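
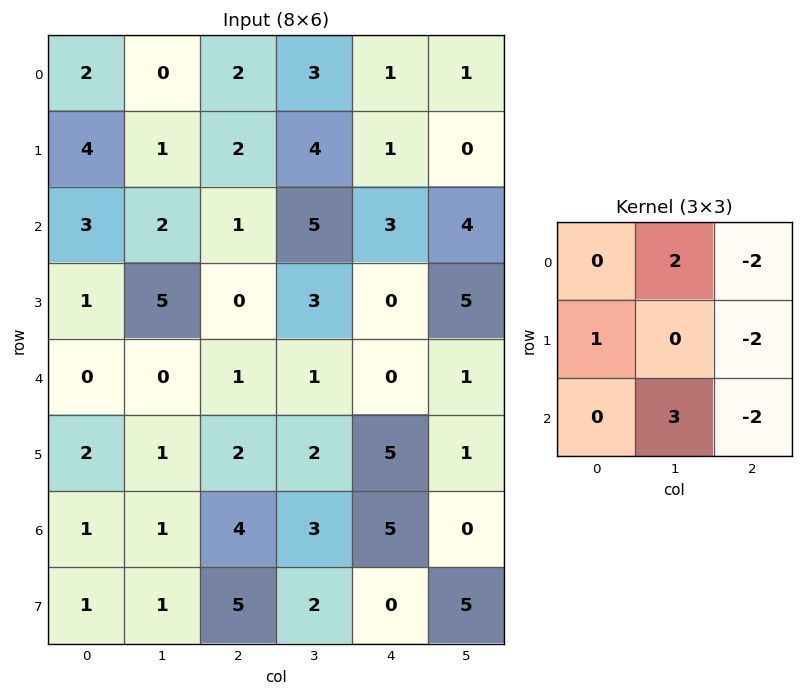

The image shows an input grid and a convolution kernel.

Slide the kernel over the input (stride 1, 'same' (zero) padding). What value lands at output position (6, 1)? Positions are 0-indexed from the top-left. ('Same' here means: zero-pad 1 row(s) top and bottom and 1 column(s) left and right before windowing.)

-16

The receptive field on the zero-padded input at this output position is [2 1 2 / 1 1 4 / 1 1 5]. Elementwise product with the kernel and sum: 1·2 + 2·-2 + 1·1 + 4·-2 + 1·3 + 5·-2.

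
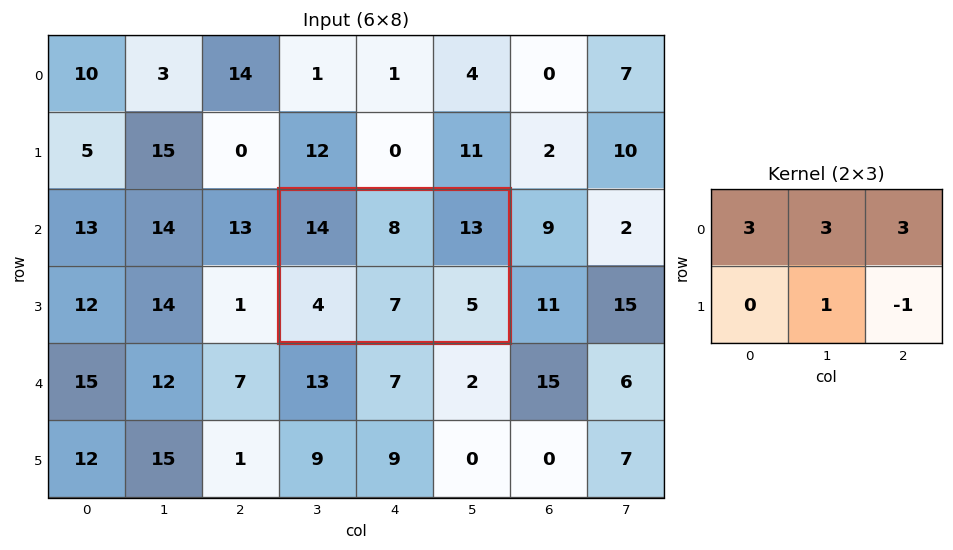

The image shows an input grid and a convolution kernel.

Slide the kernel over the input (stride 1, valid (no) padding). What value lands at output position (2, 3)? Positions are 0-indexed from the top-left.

The receptive field on the input at this output position is [14 8 13 / 4 7 5]. Elementwise product with the kernel and sum: 14·3 + 8·3 + 13·3 + 7·1 + 5·-1.

107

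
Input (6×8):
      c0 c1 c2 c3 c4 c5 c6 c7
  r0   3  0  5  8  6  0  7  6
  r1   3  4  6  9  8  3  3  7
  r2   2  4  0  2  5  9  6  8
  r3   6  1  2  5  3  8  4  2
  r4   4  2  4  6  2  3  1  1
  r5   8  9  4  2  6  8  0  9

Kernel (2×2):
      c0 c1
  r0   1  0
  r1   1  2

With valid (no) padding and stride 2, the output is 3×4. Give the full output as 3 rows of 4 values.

14 29 20 24
10 12 24 14
30 12 24 19

Output[0,0]: The receptive field on the input at this output position is [3 0 / 3 4]. Elementwise product with the kernel and sum: 3·1 + 3·1 + 4·2.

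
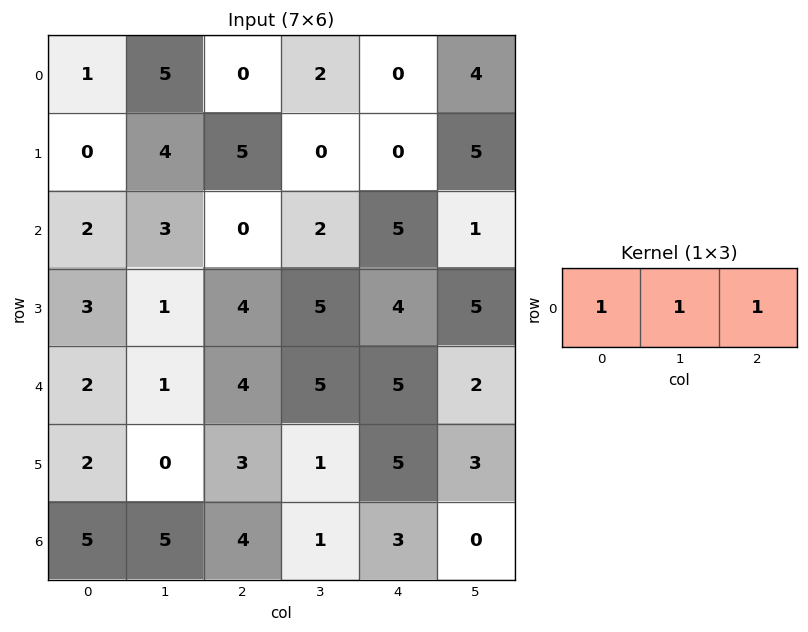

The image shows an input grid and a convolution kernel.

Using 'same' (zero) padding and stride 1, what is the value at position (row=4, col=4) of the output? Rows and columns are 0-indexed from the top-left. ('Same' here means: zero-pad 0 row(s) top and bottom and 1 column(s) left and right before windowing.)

The receptive field on the zero-padded input at this output position is [5 5 2]. Elementwise product with the kernel and sum: 5·1 + 5·1 + 2·1.

12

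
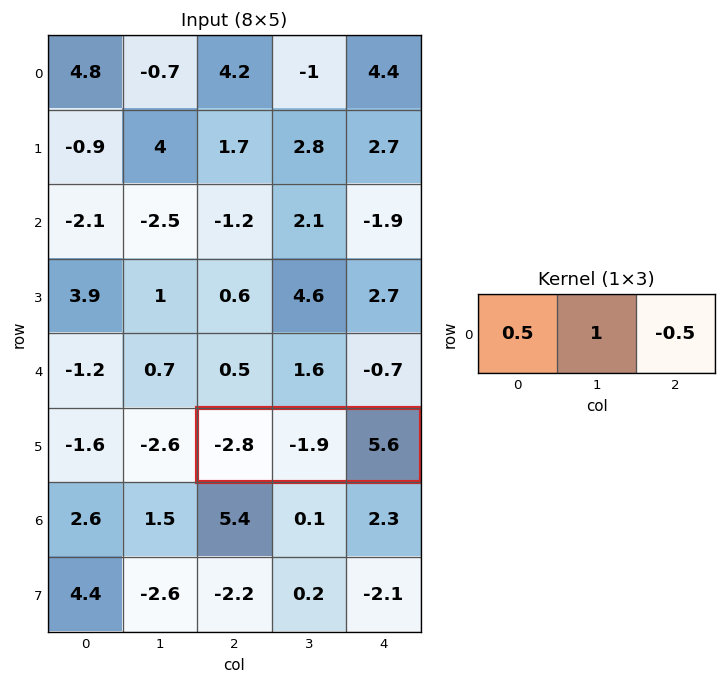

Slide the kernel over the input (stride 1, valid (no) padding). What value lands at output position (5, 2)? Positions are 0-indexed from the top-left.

The receptive field on the input at this output position is [-2.8 -1.9 5.6]. Elementwise product with the kernel and sum: -2.8·0.5 + -1.9·1 + 5.6·-0.5.

-6.1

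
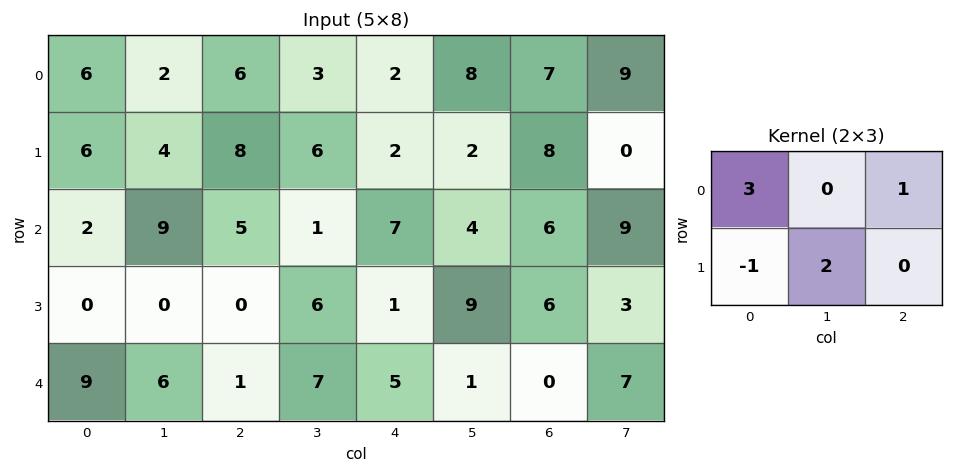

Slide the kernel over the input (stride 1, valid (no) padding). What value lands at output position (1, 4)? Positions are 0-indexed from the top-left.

15

The receptive field on the input at this output position is [2 2 8 / 7 4 6]. Elementwise product with the kernel and sum: 2·3 + 8·1 + 7·-1 + 4·2.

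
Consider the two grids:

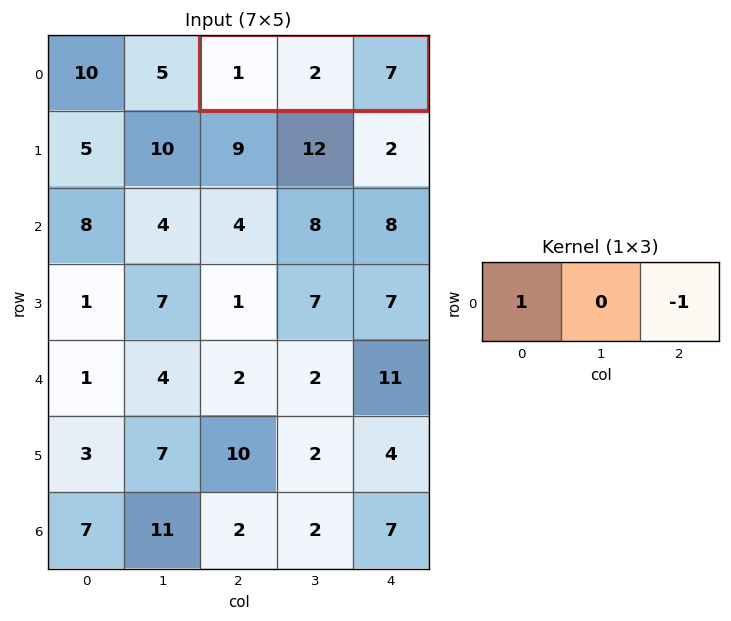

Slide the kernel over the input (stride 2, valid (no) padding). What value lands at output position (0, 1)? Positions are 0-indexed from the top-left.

The receptive field on the input at this output position is [1 2 7]. Elementwise product with the kernel and sum: 1·1 + 7·-1.

-6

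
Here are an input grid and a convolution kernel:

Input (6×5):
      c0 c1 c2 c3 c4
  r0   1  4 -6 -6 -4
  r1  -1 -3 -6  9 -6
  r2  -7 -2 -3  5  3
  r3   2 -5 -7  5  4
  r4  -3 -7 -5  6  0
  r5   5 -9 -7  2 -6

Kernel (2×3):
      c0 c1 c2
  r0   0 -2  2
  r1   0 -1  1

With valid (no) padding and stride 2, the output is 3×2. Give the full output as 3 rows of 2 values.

Output[0,0]: The receptive field on the input at this output position is [1 4 -6 / -1 -3 -6]. Elementwise product with the kernel and sum: 4·-2 + -6·2 + -3·-1 + -6·1.

-23 -11
-4 -5
6 -20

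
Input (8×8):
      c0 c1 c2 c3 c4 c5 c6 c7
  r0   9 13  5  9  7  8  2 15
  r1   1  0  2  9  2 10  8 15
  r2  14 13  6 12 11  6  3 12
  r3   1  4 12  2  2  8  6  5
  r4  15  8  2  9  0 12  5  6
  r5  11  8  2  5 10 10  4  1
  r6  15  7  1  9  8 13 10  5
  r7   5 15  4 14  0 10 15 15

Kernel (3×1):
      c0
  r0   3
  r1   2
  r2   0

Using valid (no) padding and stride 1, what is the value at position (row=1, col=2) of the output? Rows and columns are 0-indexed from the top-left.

18

The receptive field on the input at this output position is [2 / 6 / 12]. Elementwise product with the kernel and sum: 2·3 + 6·2.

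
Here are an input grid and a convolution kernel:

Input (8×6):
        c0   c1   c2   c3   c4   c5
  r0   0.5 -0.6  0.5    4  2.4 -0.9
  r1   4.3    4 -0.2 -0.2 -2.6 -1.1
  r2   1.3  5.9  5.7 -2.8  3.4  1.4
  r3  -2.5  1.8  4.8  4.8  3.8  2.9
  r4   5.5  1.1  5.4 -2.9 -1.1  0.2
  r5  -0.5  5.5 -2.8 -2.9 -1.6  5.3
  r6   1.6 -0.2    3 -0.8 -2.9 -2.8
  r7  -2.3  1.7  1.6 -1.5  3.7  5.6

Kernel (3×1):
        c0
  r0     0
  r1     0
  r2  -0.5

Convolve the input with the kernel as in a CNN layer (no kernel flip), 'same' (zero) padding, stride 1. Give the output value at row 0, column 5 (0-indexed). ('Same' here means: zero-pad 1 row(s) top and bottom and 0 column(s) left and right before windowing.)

0.55

The receptive field on the zero-padded input at this output position is [0 / -0.9 / -1.1]. Elementwise product with the kernel and sum: -1.1·-0.5.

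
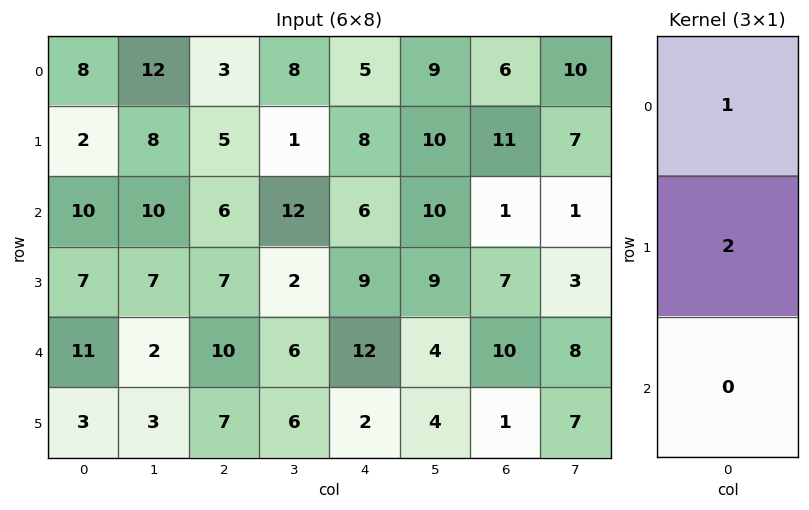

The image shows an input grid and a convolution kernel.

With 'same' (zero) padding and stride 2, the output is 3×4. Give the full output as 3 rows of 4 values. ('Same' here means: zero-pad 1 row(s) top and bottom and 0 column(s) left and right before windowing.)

Output[0,0]: The receptive field on the zero-padded input at this output position is [0 / 8 / 2]. Elementwise product with the kernel and sum: 0·1 + 8·2.

16 6 10 12
22 17 20 13
29 27 33 27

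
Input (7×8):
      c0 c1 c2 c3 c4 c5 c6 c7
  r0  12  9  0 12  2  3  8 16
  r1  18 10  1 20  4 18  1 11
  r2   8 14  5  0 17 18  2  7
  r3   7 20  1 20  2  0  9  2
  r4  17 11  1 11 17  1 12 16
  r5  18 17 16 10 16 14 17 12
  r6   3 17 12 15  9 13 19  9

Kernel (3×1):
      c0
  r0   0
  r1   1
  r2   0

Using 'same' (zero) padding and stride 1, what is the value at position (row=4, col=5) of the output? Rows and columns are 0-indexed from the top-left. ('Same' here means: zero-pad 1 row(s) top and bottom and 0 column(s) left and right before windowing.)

The receptive field on the zero-padded input at this output position is [0 / 1 / 14]. Elementwise product with the kernel and sum: 1·1.

1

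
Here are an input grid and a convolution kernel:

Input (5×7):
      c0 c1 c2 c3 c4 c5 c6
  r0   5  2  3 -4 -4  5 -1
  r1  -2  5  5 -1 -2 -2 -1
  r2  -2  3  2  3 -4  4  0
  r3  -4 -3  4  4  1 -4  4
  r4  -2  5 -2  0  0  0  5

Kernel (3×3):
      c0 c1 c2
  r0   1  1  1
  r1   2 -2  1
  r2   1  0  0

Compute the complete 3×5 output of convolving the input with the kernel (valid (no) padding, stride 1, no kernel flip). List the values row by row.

-1 3 7 0 -5
-4 11 0 17 -20
3 3 0 5 14

Output[0,0]: The receptive field on the input at this output position is [5 2 3 / -2 5 5 / -2 3 2]. Elementwise product with the kernel and sum: 5·1 + 2·1 + 3·1 + -2·2 + 5·-2 + 5·1 + -2·1.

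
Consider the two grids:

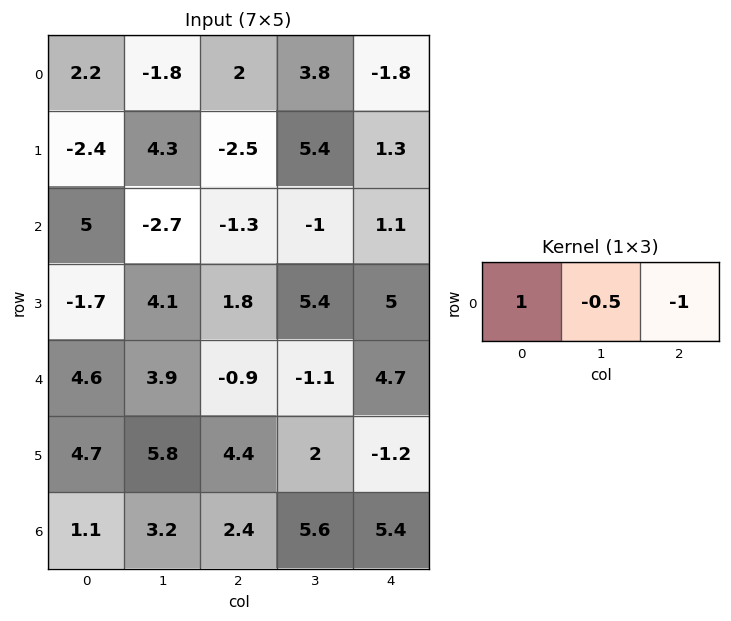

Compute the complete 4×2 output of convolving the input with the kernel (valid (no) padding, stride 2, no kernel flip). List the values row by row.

1.1 1.9
7.65 -1.9
3.55 -5.05
-2.9 -5.8

Output[0,0]: The receptive field on the input at this output position is [2.2 -1.8 2]. Elementwise product with the kernel and sum: 2.2·1 + -1.8·-0.5 + 2·-1.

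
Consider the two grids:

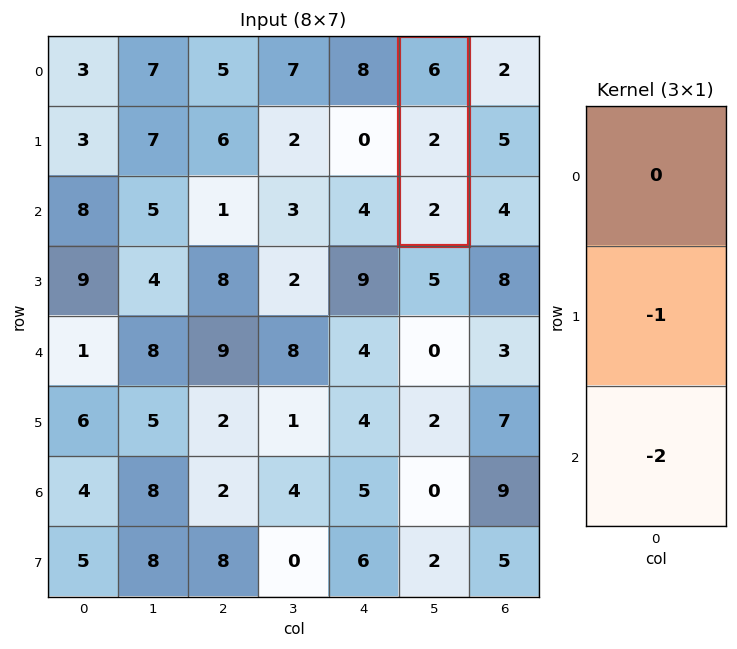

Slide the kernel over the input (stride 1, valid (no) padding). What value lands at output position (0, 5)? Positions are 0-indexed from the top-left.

-6

The receptive field on the input at this output position is [6 / 2 / 2]. Elementwise product with the kernel and sum: 2·-1 + 2·-2.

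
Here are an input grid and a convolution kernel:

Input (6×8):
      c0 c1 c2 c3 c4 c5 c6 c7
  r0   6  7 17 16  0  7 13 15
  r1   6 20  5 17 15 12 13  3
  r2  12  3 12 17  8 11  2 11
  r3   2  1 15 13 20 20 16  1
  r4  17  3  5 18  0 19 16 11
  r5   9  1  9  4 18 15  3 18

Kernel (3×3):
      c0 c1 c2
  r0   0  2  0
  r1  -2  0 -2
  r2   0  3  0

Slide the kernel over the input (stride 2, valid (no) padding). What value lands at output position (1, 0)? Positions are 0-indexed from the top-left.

-19

The receptive field on the input at this output position is [12 3 12 / 2 1 15 / 17 3 5]. Elementwise product with the kernel and sum: 3·2 + 2·-2 + 15·-2 + 3·3.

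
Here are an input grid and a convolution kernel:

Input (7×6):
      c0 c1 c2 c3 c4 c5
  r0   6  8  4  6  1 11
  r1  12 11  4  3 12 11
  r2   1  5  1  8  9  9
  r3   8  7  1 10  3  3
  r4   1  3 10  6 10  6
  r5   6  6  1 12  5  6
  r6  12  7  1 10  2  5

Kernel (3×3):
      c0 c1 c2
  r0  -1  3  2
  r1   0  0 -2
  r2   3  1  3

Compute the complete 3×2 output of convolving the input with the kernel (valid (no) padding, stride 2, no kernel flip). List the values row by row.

29 30
50 101
72 37

Output[0,0]: The receptive field on the input at this output position is [6 8 4 / 12 11 4 / 1 5 1]. Elementwise product with the kernel and sum: 6·-1 + 8·3 + 4·2 + 4·-2 + 1·3 + 5·1 + 1·3.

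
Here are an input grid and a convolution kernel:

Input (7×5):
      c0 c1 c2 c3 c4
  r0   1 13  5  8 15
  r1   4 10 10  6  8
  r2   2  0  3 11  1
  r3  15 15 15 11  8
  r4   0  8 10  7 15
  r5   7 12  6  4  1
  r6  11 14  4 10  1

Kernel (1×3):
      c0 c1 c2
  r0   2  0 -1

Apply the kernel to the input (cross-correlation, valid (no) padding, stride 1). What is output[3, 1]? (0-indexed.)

19

The receptive field on the input at this output position is [15 15 11]. Elementwise product with the kernel and sum: 15·2 + 11·-1.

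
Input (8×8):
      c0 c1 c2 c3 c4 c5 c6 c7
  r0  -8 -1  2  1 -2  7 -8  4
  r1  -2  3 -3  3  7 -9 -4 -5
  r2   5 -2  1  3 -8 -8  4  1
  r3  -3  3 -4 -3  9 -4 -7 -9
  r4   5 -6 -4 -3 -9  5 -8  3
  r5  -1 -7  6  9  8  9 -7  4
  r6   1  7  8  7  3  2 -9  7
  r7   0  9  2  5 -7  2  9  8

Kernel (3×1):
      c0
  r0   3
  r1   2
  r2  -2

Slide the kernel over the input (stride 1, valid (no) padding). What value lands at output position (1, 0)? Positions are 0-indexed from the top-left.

The receptive field on the input at this output position is [-2 / 5 / -3]. Elementwise product with the kernel and sum: -2·3 + 5·2 + -3·-2.

10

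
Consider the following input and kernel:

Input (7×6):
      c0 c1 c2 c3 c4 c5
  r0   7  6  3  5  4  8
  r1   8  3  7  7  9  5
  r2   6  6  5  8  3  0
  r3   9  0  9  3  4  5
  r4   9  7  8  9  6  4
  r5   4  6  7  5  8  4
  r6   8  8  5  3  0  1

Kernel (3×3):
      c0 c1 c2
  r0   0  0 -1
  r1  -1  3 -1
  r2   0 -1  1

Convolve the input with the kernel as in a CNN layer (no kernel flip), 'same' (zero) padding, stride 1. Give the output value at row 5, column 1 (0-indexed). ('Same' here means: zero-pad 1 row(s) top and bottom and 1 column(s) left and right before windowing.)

The receptive field on the zero-padded input at this output position is [9 7 8 / 4 6 7 / 8 8 5]. Elementwise product with the kernel and sum: 8·-1 + 4·-1 + 6·3 + 7·-1 + 8·-1 + 5·1.

-4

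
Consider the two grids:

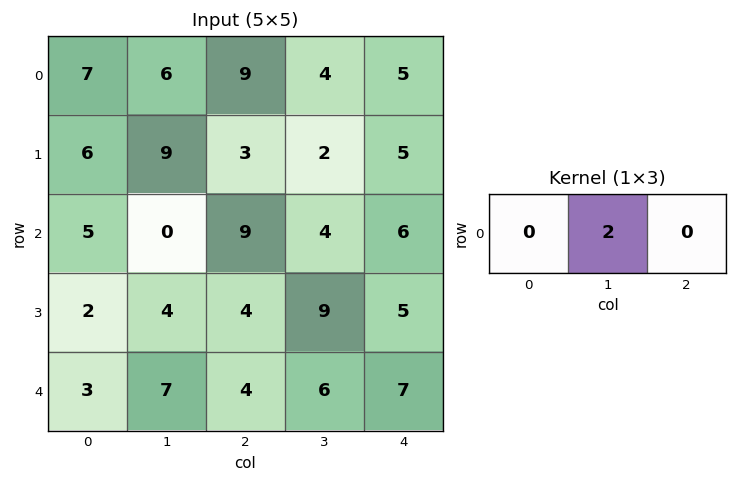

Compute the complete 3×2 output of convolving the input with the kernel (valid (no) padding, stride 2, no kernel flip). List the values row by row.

12 8
0 8
14 12

Output[0,0]: The receptive field on the input at this output position is [7 6 9]. Elementwise product with the kernel and sum: 6·2.
Output[0,1]: The receptive field on the input at this output position is [9 4 5]. Elementwise product with the kernel and sum: 4·2.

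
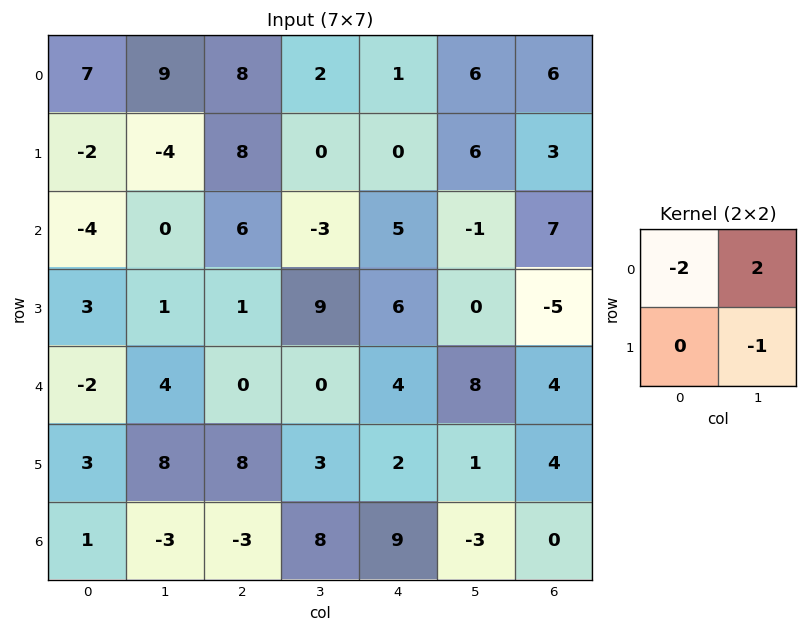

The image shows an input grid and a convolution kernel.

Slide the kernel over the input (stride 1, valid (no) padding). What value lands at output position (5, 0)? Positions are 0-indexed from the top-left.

13

The receptive field on the input at this output position is [3 8 / 1 -3]. Elementwise product with the kernel and sum: 3·-2 + 8·2 + -3·-1.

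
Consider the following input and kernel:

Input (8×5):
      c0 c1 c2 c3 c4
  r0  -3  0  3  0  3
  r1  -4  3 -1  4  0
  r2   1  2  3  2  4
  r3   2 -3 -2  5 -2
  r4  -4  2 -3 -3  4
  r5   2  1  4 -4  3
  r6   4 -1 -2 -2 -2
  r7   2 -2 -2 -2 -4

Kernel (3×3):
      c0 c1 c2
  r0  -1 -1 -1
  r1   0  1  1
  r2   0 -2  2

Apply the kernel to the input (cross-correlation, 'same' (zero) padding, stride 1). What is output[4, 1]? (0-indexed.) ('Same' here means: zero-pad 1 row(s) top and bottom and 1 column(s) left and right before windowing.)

8

The receptive field on the zero-padded input at this output position is [2 -3 -2 / -4 2 -3 / 2 1 4]. Elementwise product with the kernel and sum: 2·-1 + -3·-1 + -2·-1 + 2·1 + -3·1 + 1·-2 + 4·2.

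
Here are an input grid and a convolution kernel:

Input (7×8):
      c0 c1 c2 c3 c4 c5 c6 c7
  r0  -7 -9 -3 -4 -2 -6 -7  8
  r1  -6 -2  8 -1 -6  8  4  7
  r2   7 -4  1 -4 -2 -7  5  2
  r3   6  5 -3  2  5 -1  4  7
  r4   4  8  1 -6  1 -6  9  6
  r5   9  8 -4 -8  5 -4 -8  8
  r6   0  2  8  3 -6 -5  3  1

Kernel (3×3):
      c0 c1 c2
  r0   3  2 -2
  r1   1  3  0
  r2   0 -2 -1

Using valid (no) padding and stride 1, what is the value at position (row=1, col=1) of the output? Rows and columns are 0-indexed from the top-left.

15

The receptive field on the input at this output position is [-2 8 -1 / -4 1 -4 / 5 -3 2]. Elementwise product with the kernel and sum: -2·3 + 8·2 + -1·-2 + -4·1 + 1·3 + -3·-2 + 2·-1.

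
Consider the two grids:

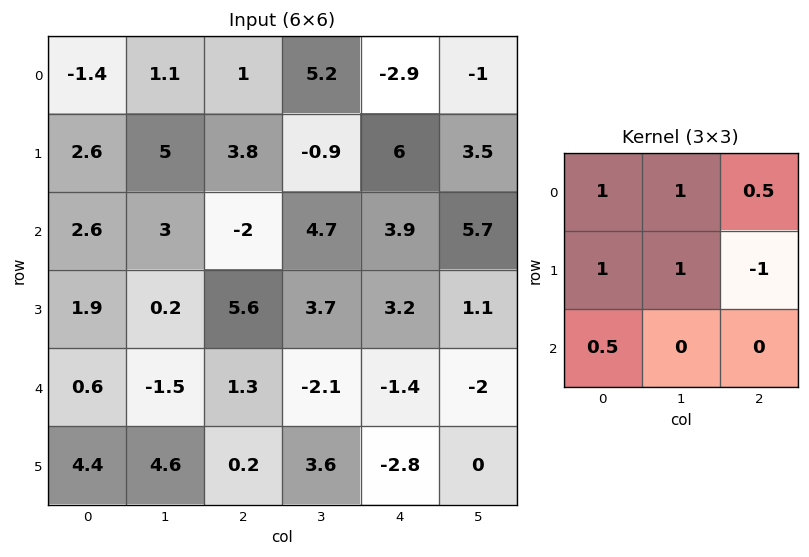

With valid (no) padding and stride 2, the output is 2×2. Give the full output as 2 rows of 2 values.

Output[0,0]: The receptive field on the input at this output position is [-1.4 1.1 1 / 2.6 5 3.8 / 2.6 3 -2]. Elementwise product with the kernel and sum: -1.4·1 + 1.1·1 + 1·0.5 + 2.6·1 + 5·1 + 3.8·-1 + 2.6·0.5.
Output[0,1]: The receptive field on the input at this output position is [1 5.2 -2.9 / 3.8 -0.9 6 / -2 4.7 3.9]. Elementwise product with the kernel and sum: 1·1 + 5.2·1 + -2.9·0.5 + 3.8·1 + -0.9·1 + 6·-1 + -2·0.5.

5.3 0.65
1.4 11.4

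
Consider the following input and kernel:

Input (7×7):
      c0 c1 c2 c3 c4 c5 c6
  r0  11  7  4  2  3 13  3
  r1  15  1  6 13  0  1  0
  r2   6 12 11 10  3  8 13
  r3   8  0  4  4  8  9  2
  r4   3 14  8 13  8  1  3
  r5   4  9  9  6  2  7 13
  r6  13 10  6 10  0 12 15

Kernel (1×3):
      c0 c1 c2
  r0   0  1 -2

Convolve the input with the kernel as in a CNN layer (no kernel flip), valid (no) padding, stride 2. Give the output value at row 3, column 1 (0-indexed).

10

The receptive field on the input at this output position is [6 10 0]. Elementwise product with the kernel and sum: 10·1 + 0·-2.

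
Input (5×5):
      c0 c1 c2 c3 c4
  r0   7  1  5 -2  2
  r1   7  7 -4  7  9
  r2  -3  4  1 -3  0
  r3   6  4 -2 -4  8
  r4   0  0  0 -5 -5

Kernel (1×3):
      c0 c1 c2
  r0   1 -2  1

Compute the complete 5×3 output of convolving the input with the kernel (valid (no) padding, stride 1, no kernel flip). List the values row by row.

Output[0,0]: The receptive field on the input at this output position is [7 1 5]. Elementwise product with the kernel and sum: 7·1 + 1·-2 + 5·1.
Output[0,1]: The receptive field on the input at this output position is [1 5 -2]. Elementwise product with the kernel and sum: 1·1 + 5·-2 + -2·1.

10 -11 11
-11 22 -9
-10 -1 7
-4 4 14
0 -5 5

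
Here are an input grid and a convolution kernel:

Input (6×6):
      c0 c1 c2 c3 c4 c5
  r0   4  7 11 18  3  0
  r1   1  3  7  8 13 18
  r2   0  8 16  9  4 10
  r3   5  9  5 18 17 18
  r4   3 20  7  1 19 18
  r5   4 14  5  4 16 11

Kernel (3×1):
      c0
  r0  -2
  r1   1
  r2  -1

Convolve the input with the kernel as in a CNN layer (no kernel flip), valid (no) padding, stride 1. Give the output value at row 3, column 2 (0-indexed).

The receptive field on the input at this output position is [5 / 7 / 5]. Elementwise product with the kernel and sum: 5·-2 + 7·1 + 5·-1.

-8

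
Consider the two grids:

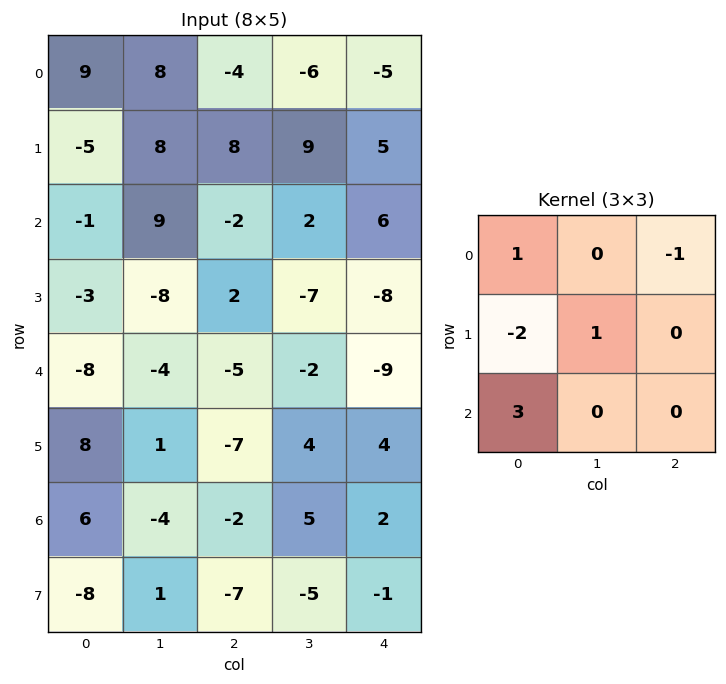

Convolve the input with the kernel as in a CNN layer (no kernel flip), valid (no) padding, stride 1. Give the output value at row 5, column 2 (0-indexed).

-23

The receptive field on the input at this output position is [-7 4 4 / -2 5 2 / -7 -5 -1]. Elementwise product with the kernel and sum: -7·1 + 4·-1 + -2·-2 + 5·1 + -7·3.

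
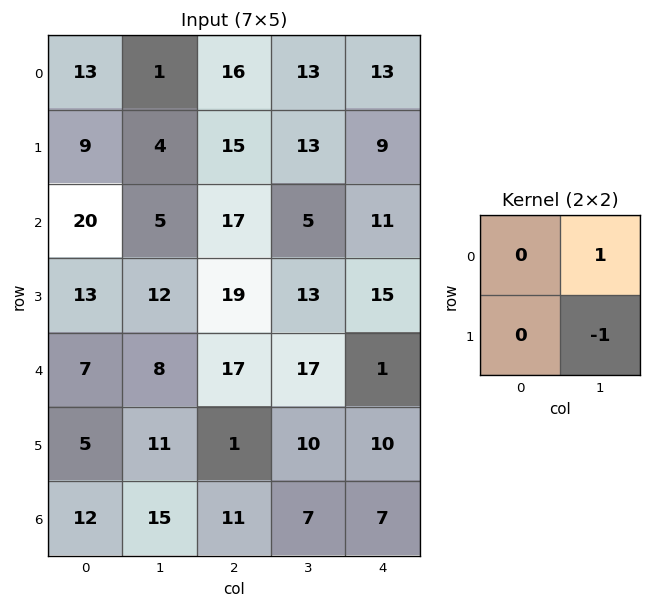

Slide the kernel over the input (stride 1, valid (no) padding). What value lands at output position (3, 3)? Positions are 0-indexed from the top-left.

14

The receptive field on the input at this output position is [13 15 / 17 1]. Elementwise product with the kernel and sum: 15·1 + 1·-1.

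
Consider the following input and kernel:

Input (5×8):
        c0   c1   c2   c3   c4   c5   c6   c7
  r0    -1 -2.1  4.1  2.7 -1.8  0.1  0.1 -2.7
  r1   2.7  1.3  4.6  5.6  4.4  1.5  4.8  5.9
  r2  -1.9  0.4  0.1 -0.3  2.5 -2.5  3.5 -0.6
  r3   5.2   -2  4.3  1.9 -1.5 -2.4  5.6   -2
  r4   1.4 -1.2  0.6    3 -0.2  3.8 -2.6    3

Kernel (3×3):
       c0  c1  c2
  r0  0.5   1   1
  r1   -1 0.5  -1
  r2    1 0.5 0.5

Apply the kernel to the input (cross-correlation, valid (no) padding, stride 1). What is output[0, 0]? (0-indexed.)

-6.8

The receptive field on the input at this output position is [-1 -2.1 4.1 / 2.7 1.3 4.6 / -1.9 0.4 0.1]. Elementwise product with the kernel and sum: -1·0.5 + -2.1·1 + 4.1·1 + 2.7·-1 + 1.3·0.5 + 4.6·-1 + -1.9·1 + 0.4·0.5 + 0.1·0.5.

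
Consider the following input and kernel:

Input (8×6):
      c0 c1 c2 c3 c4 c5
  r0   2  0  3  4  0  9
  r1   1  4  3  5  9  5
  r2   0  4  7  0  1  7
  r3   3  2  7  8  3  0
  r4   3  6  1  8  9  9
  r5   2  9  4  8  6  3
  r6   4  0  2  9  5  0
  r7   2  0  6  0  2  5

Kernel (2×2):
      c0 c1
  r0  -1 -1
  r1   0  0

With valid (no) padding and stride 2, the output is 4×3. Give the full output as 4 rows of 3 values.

-2 -7 -9
-4 -7 -8
-9 -9 -18
-4 -11 -5

Output[0,0]: The receptive field on the input at this output position is [2 0 / 1 4]. Elementwise product with the kernel and sum: 2·-1 + 0·-1.
Output[0,1]: The receptive field on the input at this output position is [3 4 / 3 5]. Elementwise product with the kernel and sum: 3·-1 + 4·-1.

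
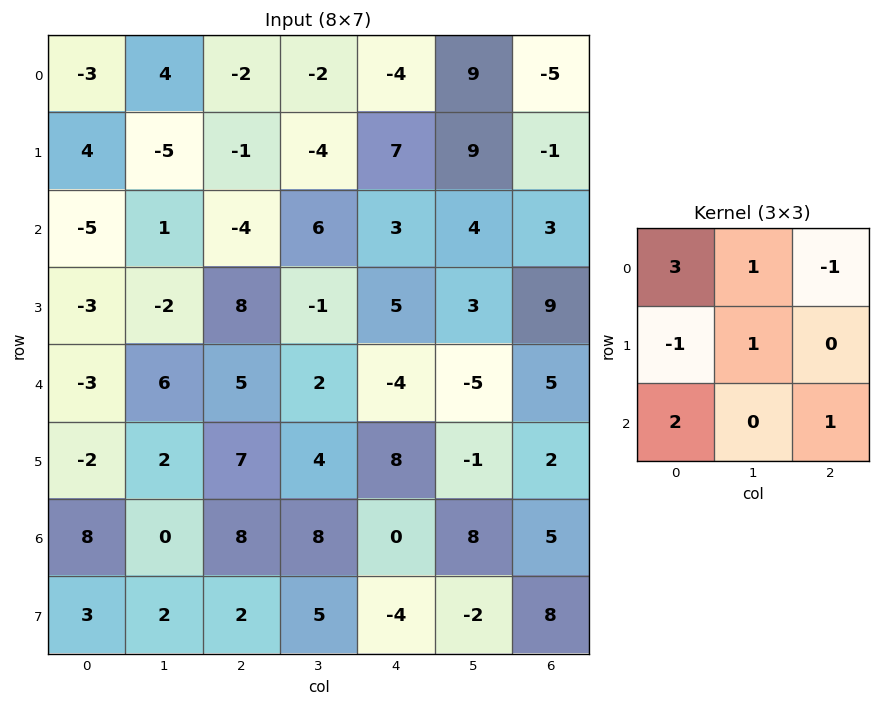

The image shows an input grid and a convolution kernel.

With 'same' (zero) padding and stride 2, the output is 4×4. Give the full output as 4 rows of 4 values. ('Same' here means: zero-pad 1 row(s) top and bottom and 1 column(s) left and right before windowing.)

-8 -20 -1 4
2 -22 -16 31
-2 10 0 26
6 26 21 -8

Output[0,0]: The receptive field on the zero-padded input at this output position is [0 0 0 / 0 -3 4 / 0 4 -5]. Elementwise product with the kernel and sum: 0·3 + 0·1 + 0·-1 + 0·-1 + -3·1 + 0·2 + -5·1.
Output[0,1]: The receptive field on the zero-padded input at this output position is [0 0 0 / 4 -2 -2 / -5 -1 -4]. Elementwise product with the kernel and sum: 0·3 + 0·1 + 0·-1 + 4·-1 + -2·1 + -5·2 + -4·1.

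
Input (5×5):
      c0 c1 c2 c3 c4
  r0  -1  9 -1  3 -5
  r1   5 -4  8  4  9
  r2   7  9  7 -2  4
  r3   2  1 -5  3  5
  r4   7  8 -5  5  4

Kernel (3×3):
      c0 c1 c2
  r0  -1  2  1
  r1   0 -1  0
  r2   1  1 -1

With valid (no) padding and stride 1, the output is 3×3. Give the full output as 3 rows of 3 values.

Output[0,0]: The receptive field on the input at this output position is [-1 9 -1 / 5 -4 8 / 7 9 7]. Elementwise product with the kernel and sum: -1·-1 + 9·2 + -1·1 + -4·-1 + 7·1 + 9·1 + 7·-1.

31 2 -1
-6 10 4
37 6 -14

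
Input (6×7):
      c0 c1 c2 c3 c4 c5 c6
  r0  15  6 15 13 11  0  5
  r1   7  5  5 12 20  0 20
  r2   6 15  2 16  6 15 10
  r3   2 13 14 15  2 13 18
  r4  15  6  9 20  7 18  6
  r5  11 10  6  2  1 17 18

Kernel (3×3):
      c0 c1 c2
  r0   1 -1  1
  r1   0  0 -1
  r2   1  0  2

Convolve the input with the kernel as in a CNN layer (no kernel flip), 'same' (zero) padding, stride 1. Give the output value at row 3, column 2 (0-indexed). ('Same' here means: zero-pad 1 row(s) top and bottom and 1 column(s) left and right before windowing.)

60

The receptive field on the zero-padded input at this output position is [15 2 16 / 13 14 15 / 6 9 20]. Elementwise product with the kernel and sum: 15·1 + 2·-1 + 16·1 + 15·-1 + 6·1 + 20·2.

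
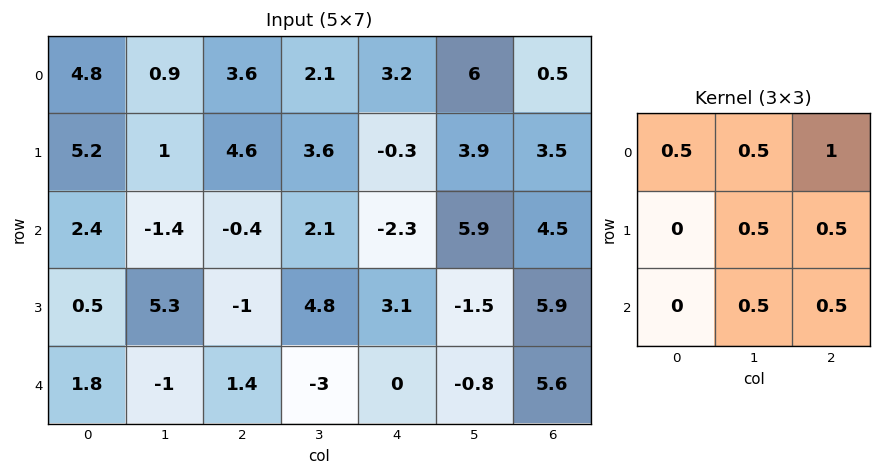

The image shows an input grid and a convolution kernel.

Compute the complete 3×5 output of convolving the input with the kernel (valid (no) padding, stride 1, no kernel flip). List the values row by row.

Output[0,0]: The receptive field on the input at this output position is [4.8 0.9 3.6 / 5.2 1 4.6 / 2.4 -1.4 -0.4]. Elementwise product with the kernel and sum: 4.8·0.5 + 0.9·0.5 + 3.6·1 + 1·0.5 + 4.6·0.5 + -1.4·0.5 + -0.4·0.5.

8.35 9.3 7.6 12.25 14
8.95 9.15 7.65 8.15 12.7
2.45 2.3 1 6.2 10.9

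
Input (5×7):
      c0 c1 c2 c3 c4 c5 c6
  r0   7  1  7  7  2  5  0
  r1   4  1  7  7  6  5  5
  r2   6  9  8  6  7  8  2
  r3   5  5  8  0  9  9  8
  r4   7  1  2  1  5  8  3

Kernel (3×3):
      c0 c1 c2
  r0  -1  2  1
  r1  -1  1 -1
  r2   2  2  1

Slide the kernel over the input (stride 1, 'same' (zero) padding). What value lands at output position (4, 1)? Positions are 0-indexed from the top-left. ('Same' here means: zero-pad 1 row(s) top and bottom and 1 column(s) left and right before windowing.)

The receptive field on the zero-padded input at this output position is [5 5 8 / 7 1 2 / 0 0 0]. Elementwise product with the kernel and sum: 5·-1 + 5·2 + 8·1 + 7·-1 + 1·1 + 2·-1 + 0·2 + 0·2 + 0·1.

5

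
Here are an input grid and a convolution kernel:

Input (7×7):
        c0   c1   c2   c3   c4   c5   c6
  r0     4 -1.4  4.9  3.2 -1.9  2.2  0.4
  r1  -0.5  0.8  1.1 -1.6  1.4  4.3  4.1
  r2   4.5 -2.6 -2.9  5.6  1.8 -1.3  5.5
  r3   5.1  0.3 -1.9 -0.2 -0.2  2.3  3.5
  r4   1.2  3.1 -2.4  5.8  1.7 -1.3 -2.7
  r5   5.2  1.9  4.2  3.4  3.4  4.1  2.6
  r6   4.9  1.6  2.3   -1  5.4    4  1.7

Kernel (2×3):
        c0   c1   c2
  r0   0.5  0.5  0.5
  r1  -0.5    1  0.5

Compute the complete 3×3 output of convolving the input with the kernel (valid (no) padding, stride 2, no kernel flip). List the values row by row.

5.35 1.65 6
-3.7 2.9 7.15
2.35 5.55 2.55

Output[0,0]: The receptive field on the input at this output position is [4 -1.4 4.9 / -0.5 0.8 1.1]. Elementwise product with the kernel and sum: 4·0.5 + -1.4·0.5 + 4.9·0.5 + -0.5·-0.5 + 0.8·1 + 1.1·0.5.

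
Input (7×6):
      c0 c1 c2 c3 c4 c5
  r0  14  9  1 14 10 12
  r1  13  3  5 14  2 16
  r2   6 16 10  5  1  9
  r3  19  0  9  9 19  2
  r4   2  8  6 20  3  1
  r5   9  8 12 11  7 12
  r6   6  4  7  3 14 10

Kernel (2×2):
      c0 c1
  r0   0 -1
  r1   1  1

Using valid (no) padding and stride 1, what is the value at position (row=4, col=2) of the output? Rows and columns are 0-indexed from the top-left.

3

The receptive field on the input at this output position is [6 20 / 12 11]. Elementwise product with the kernel and sum: 20·-1 + 12·1 + 11·1.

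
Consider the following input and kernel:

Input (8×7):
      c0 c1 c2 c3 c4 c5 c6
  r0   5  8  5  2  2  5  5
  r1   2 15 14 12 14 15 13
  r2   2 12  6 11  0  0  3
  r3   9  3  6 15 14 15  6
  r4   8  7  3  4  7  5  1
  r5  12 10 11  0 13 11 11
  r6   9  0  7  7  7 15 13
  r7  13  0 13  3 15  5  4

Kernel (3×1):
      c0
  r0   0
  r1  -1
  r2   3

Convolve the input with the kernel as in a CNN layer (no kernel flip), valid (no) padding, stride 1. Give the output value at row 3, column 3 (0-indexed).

The receptive field on the input at this output position is [15 / 4 / 0]. Elementwise product with the kernel and sum: 4·-1 + 0·3.

-4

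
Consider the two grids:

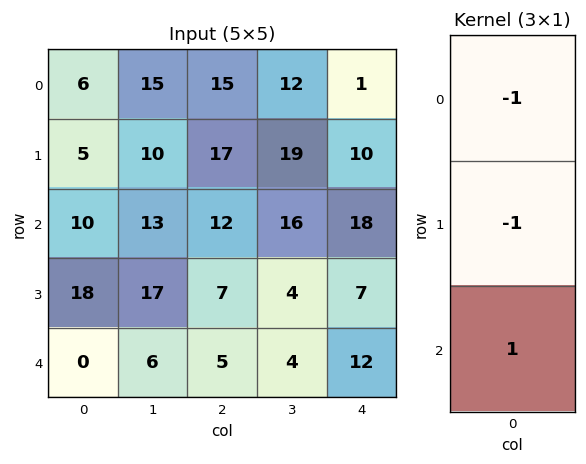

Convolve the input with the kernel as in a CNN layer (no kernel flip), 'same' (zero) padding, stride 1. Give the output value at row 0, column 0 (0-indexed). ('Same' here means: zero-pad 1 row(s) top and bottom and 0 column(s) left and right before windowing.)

The receptive field on the zero-padded input at this output position is [0 / 6 / 5]. Elementwise product with the kernel and sum: 0·-1 + 6·-1 + 5·1.

-1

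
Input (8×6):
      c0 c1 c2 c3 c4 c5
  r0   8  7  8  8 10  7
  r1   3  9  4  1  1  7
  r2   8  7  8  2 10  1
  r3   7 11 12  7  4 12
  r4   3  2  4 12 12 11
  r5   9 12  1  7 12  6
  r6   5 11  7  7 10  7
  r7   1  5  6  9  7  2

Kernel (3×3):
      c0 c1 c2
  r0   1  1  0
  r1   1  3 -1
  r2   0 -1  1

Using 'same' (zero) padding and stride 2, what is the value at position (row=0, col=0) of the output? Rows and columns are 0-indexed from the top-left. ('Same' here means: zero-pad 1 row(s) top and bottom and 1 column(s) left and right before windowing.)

The receptive field on the zero-padded input at this output position is [0 0 0 / 0 8 7 / 0 3 9]. Elementwise product with the kernel and sum: 0·1 + 0·1 + 0·1 + 8·3 + 7·-1 + 3·-1 + 9·1.

23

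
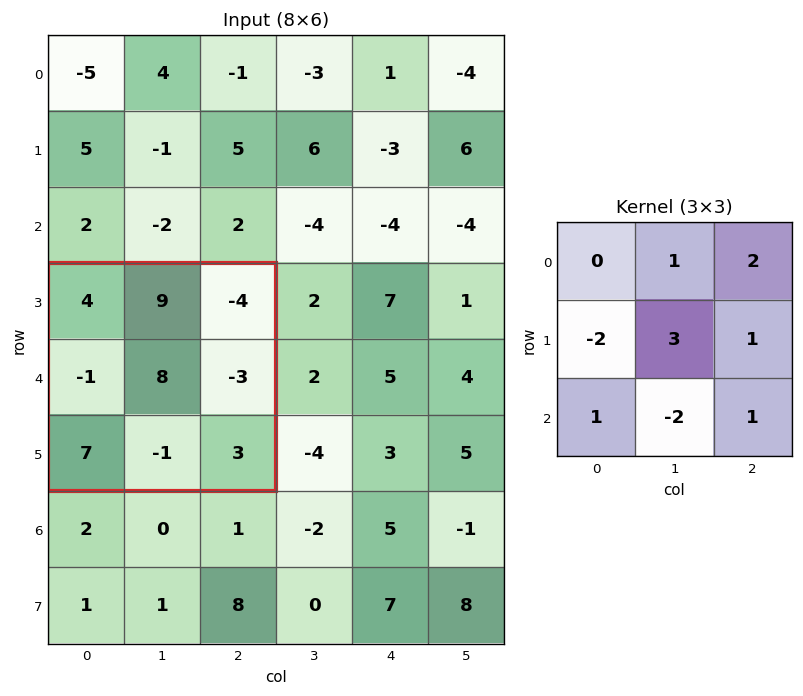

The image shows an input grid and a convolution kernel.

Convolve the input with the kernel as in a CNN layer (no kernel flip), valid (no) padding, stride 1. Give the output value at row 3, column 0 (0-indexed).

36

The receptive field on the input at this output position is [4 9 -4 / -1 8 -3 / 7 -1 3]. Elementwise product with the kernel and sum: 9·1 + -4·2 + -1·-2 + 8·3 + -3·1 + 7·1 + -1·-2 + 3·1.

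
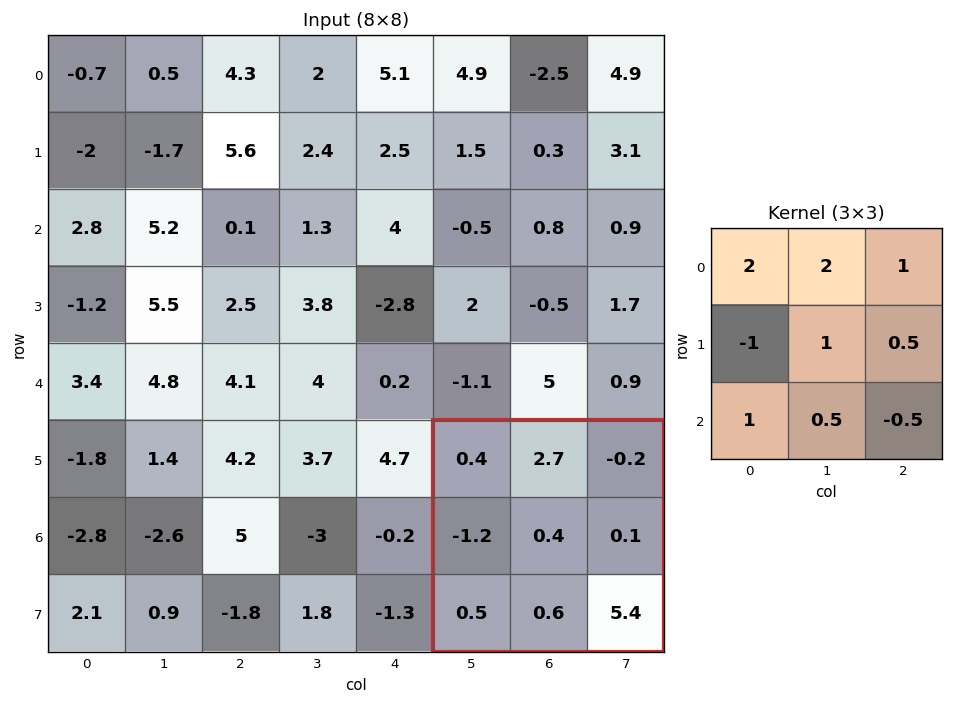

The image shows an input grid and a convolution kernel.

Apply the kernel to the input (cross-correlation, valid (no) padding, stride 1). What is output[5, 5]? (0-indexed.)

5.75

The receptive field on the input at this output position is [0.4 2.7 -0.2 / -1.2 0.4 0.1 / 0.5 0.6 5.4]. Elementwise product with the kernel and sum: 0.4·2 + 2.7·2 + -0.2·1 + -1.2·-1 + 0.4·1 + 0.1·0.5 + 0.5·1 + 0.6·0.5 + 5.4·-0.5.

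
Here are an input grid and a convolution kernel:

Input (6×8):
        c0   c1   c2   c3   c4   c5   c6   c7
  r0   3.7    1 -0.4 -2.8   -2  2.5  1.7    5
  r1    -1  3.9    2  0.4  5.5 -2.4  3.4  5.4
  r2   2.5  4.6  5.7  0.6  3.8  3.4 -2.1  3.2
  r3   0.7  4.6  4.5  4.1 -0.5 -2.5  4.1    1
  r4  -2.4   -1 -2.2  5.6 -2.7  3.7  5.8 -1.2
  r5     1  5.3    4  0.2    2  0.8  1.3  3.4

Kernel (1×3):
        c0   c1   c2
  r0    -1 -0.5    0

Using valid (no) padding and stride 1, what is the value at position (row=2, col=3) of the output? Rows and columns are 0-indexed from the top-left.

-2.5

The receptive field on the input at this output position is [0.6 3.8 3.4]. Elementwise product with the kernel and sum: 0.6·-1 + 3.8·-0.5.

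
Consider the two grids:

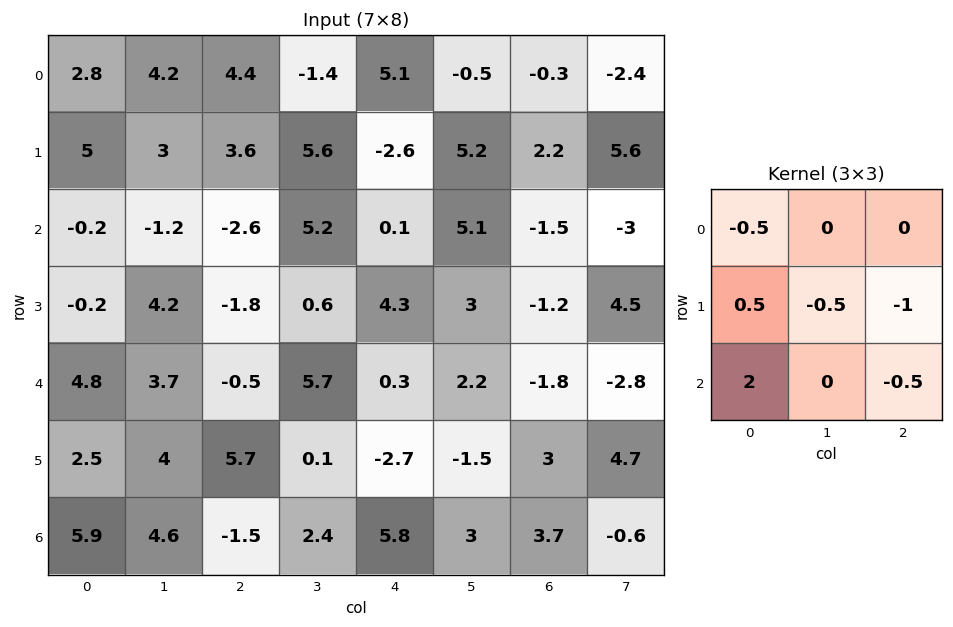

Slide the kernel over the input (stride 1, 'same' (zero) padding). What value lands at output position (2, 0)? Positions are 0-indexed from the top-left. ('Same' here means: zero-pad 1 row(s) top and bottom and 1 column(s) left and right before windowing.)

The receptive field on the zero-padded input at this output position is [0 5 3 / 0 -0.2 -1.2 / 0 -0.2 4.2]. Elementwise product with the kernel and sum: 0·-0.5 + 0·0.5 + -0.2·-0.5 + -1.2·-1 + 0·2 + 4.2·-0.5.

-0.8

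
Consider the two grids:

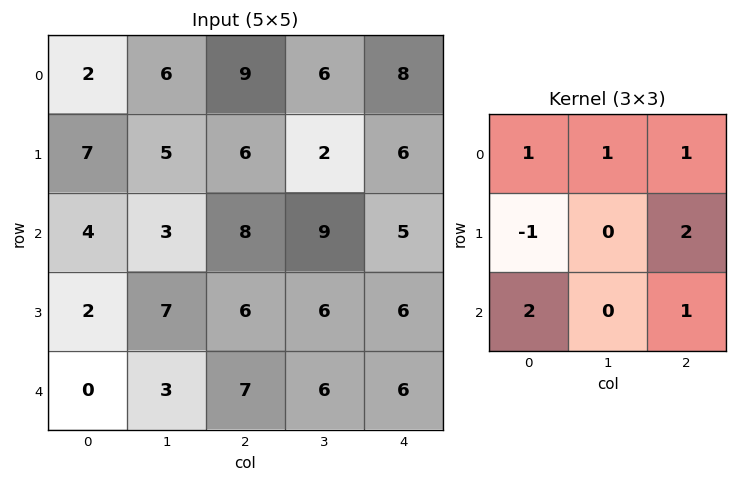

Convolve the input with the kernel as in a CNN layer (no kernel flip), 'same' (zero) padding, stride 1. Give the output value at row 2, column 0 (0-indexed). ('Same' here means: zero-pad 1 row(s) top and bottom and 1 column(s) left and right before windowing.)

25

The receptive field on the zero-padded input at this output position is [0 7 5 / 0 4 3 / 0 2 7]. Elementwise product with the kernel and sum: 0·1 + 7·1 + 5·1 + 0·-1 + 3·2 + 0·2 + 7·1.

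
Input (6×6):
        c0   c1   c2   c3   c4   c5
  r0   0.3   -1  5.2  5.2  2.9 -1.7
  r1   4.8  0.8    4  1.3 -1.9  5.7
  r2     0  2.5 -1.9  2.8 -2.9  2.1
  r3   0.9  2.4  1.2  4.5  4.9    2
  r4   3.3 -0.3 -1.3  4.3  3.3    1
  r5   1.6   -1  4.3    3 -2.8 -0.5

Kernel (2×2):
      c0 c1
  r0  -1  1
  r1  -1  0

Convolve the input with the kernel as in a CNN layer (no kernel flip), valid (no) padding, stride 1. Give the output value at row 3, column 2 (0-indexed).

4.6

The receptive field on the input at this output position is [1.2 4.5 / -1.3 4.3]. Elementwise product with the kernel and sum: 1.2·-1 + 4.5·1 + -1.3·-1.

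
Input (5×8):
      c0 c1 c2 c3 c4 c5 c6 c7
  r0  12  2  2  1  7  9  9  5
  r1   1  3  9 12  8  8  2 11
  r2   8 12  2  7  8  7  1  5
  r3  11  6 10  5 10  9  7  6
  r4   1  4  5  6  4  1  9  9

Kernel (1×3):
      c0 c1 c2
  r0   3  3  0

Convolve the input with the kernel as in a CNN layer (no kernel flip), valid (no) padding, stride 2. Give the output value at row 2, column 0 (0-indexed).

15

The receptive field on the input at this output position is [1 4 5]. Elementwise product with the kernel and sum: 1·3 + 4·3.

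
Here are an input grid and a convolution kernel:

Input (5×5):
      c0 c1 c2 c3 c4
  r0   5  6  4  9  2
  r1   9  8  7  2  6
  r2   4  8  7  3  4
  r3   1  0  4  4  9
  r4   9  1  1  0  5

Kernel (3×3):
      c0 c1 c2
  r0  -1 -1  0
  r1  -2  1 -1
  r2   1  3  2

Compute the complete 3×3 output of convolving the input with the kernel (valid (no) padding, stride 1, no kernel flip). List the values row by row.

14 14 -7
-15 -7 10
-4 -11 -12

Output[0,0]: The receptive field on the input at this output position is [5 6 4 / 9 8 7 / 4 8 7]. Elementwise product with the kernel and sum: 5·-1 + 6·-1 + 9·-2 + 8·1 + 7·-1 + 4·1 + 8·3 + 7·2.
Output[0,1]: The receptive field on the input at this output position is [6 4 9 / 8 7 2 / 8 7 3]. Elementwise product with the kernel and sum: 6·-1 + 4·-1 + 8·-2 + 7·1 + 2·-1 + 8·1 + 7·3 + 3·2.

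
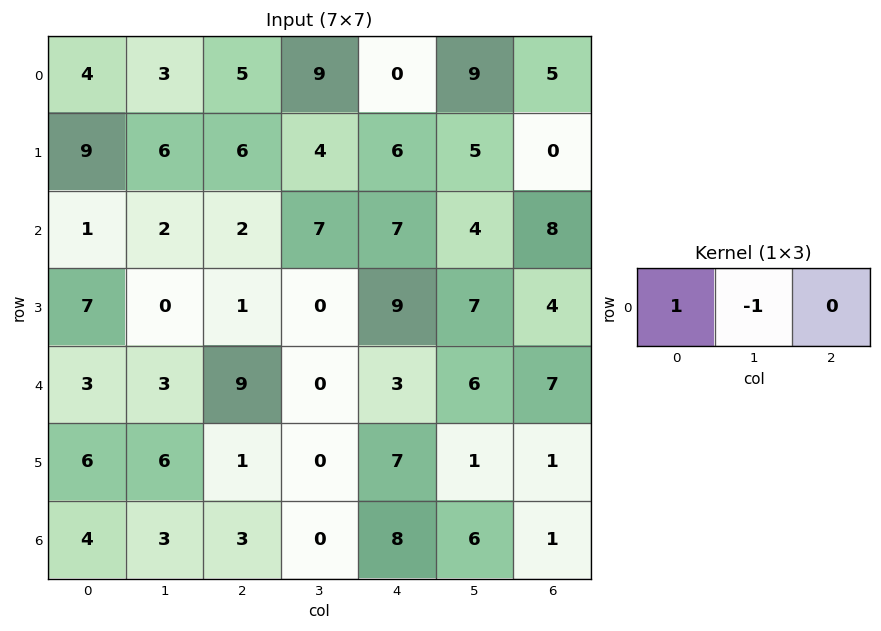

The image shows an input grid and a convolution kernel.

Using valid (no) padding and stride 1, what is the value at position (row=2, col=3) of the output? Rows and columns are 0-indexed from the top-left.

0

The receptive field on the input at this output position is [7 7 4]. Elementwise product with the kernel and sum: 7·1 + 7·-1.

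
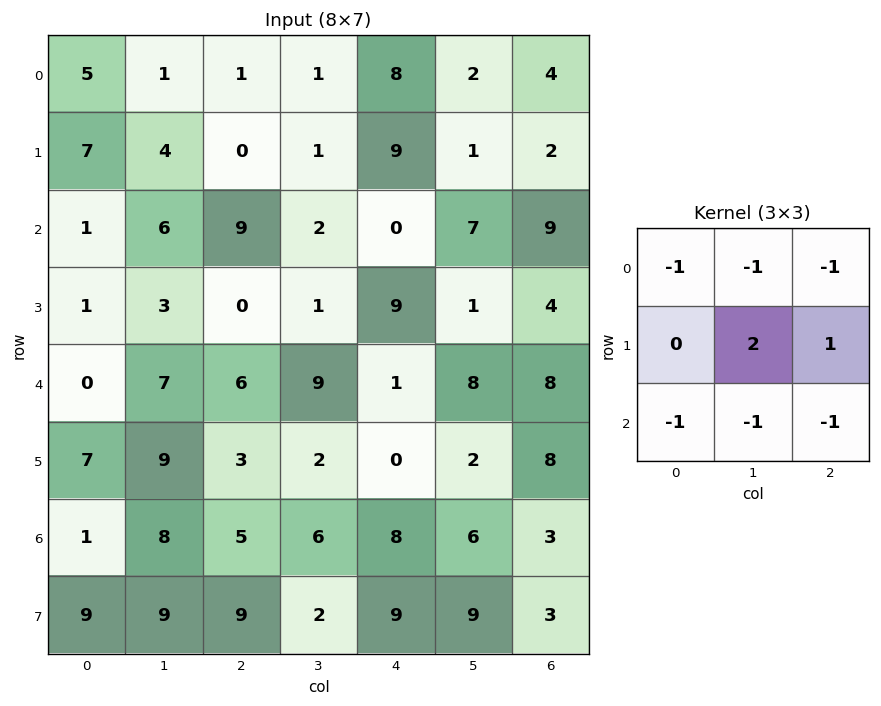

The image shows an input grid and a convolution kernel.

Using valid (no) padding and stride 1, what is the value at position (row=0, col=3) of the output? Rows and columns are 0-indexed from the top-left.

The receptive field on the input at this output position is [1 8 2 / 1 9 1 / 2 0 7]. Elementwise product with the kernel and sum: 1·-1 + 8·-1 + 2·-1 + 9·2 + 1·1 + 2·-1 + 0·-1 + 7·-1.

-1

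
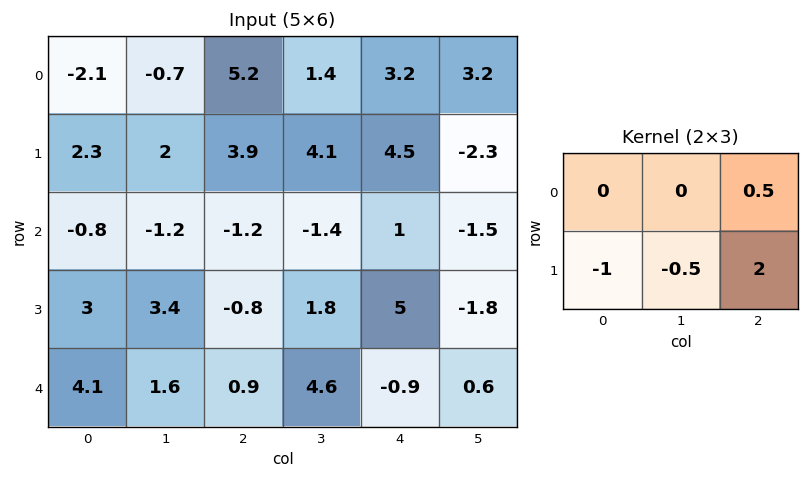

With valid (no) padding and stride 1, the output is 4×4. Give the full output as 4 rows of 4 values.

Output[0,0]: The receptive field on the input at this output position is [-2.1 -0.7 5.2 / 2.3 2 3.9]. Elementwise product with the kernel and sum: 5.2·0.5 + 2.3·-1 + 2·-0.5 + 3.9·2.

7.1 4.95 4.65 -9.35
0.95 1.05 6.15 -3.25
-6.9 -0.1 10.4 -8.65
-3.5 8.05 -2.5 -3.85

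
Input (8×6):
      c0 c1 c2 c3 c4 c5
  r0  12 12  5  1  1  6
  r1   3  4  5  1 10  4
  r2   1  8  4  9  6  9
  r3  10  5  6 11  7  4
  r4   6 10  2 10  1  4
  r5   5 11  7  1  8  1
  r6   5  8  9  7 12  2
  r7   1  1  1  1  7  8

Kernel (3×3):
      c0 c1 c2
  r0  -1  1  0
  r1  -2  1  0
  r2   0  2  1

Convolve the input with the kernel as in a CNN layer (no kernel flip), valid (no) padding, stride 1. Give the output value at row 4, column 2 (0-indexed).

21

The receptive field on the input at this output position is [2 10 1 / 7 1 8 / 9 7 12]. Elementwise product with the kernel and sum: 2·-1 + 10·1 + 7·-2 + 1·1 + 7·2 + 12·1.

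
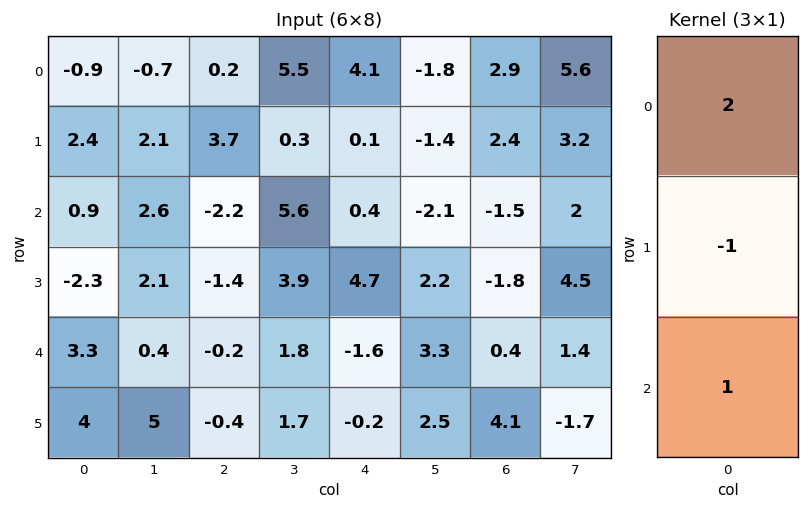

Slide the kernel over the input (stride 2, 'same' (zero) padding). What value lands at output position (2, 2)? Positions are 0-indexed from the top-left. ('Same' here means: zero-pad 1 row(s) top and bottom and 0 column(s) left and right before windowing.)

The receptive field on the zero-padded input at this output position is [4.7 / -1.6 / -0.2]. Elementwise product with the kernel and sum: 4.7·2 + -1.6·-1 + -0.2·1.

10.8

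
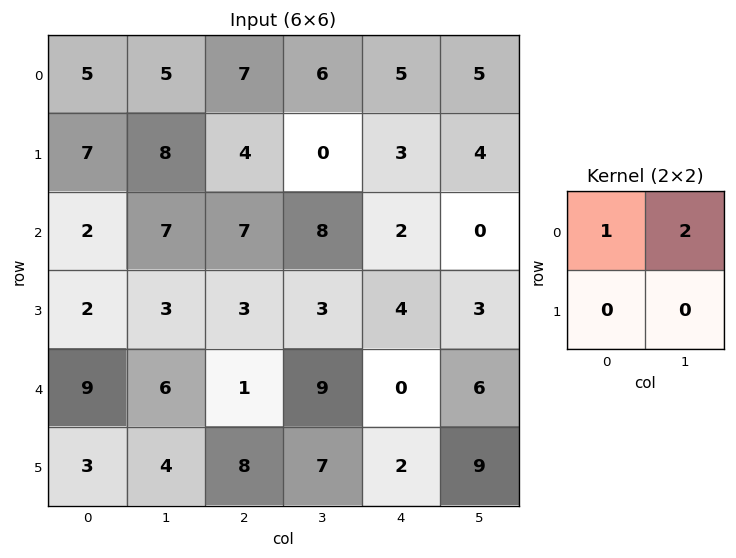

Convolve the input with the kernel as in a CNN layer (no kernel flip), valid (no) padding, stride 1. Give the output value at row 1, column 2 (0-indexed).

4

The receptive field on the input at this output position is [4 0 / 7 8]. Elementwise product with the kernel and sum: 4·1 + 0·2.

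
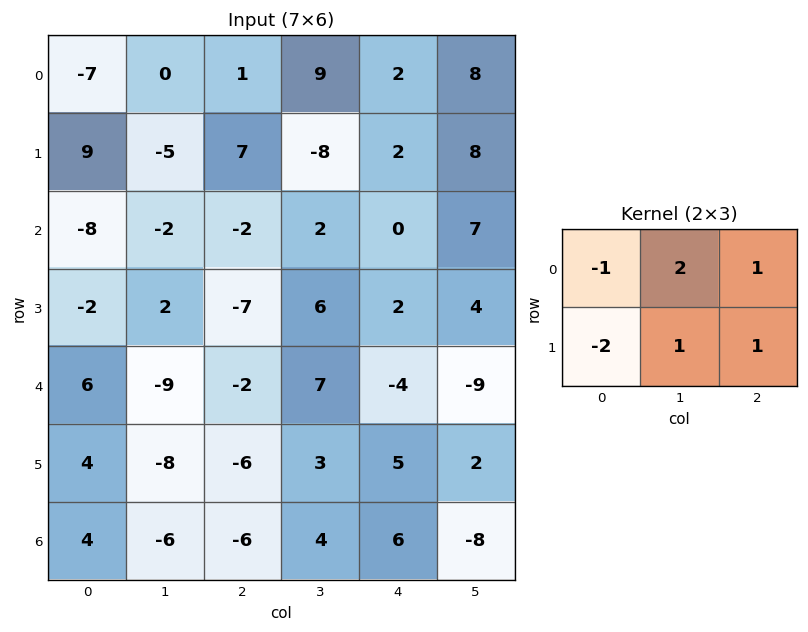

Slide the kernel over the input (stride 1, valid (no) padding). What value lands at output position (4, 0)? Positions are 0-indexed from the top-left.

-48

The receptive field on the input at this output position is [6 -9 -2 / 4 -8 -6]. Elementwise product with the kernel and sum: 6·-1 + -9·2 + -2·1 + 4·-2 + -8·1 + -6·1.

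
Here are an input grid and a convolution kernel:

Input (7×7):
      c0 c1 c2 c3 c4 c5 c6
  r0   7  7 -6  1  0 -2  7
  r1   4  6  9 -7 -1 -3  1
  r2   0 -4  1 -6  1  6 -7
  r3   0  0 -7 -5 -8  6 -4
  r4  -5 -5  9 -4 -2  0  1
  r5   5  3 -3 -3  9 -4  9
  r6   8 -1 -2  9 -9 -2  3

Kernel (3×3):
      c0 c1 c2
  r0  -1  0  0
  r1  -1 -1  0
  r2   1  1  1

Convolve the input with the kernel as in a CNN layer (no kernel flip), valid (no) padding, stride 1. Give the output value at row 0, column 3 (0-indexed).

8

The receptive field on the input at this output position is [1 0 -2 / -7 -1 -3 / -6 1 6]. Elementwise product with the kernel and sum: 1·-1 + -7·-1 + -1·-1 + -6·1 + 1·1 + 6·1.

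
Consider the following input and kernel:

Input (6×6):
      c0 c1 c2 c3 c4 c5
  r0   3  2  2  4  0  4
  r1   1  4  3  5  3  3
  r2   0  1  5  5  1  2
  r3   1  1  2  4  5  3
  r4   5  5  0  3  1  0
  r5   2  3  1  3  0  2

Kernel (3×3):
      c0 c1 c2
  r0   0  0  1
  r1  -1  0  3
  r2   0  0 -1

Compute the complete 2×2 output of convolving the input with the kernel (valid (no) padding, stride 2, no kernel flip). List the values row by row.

5 5
10 13

Output[0,0]: The receptive field on the input at this output position is [3 2 2 / 1 4 3 / 0 1 5]. Elementwise product with the kernel and sum: 2·1 + 1·-1 + 3·3 + 5·-1.
Output[0,1]: The receptive field on the input at this output position is [2 4 0 / 3 5 3 / 5 5 1]. Elementwise product with the kernel and sum: 0·1 + 3·-1 + 3·3 + 1·-1.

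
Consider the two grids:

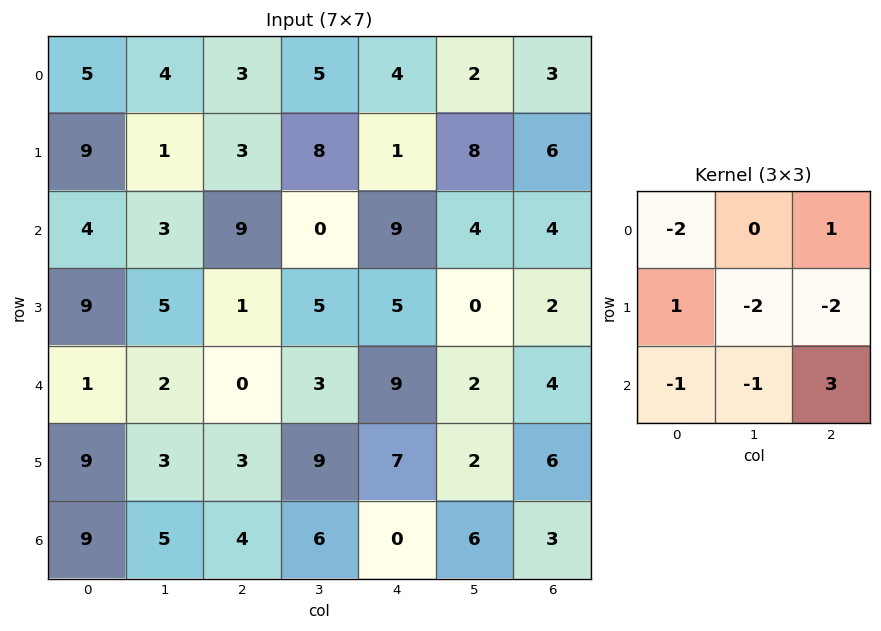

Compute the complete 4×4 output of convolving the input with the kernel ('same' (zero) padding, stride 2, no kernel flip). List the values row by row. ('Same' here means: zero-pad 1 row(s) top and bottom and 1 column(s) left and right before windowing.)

Output[0,0]: The receptive field on the zero-padded input at this output position is [0 0 0 / 0 5 4 / 0 9 1]. Elementwise product with the kernel and sum: 0·-2 + 0·1 + 0·1 + 5·-2 + 4·-2 + 0·-1 + 9·-1 + 1·3.

-24 8 8 -18
-7 0 -44 -22
-1 12 -39 -14
-25 -12 -22 -4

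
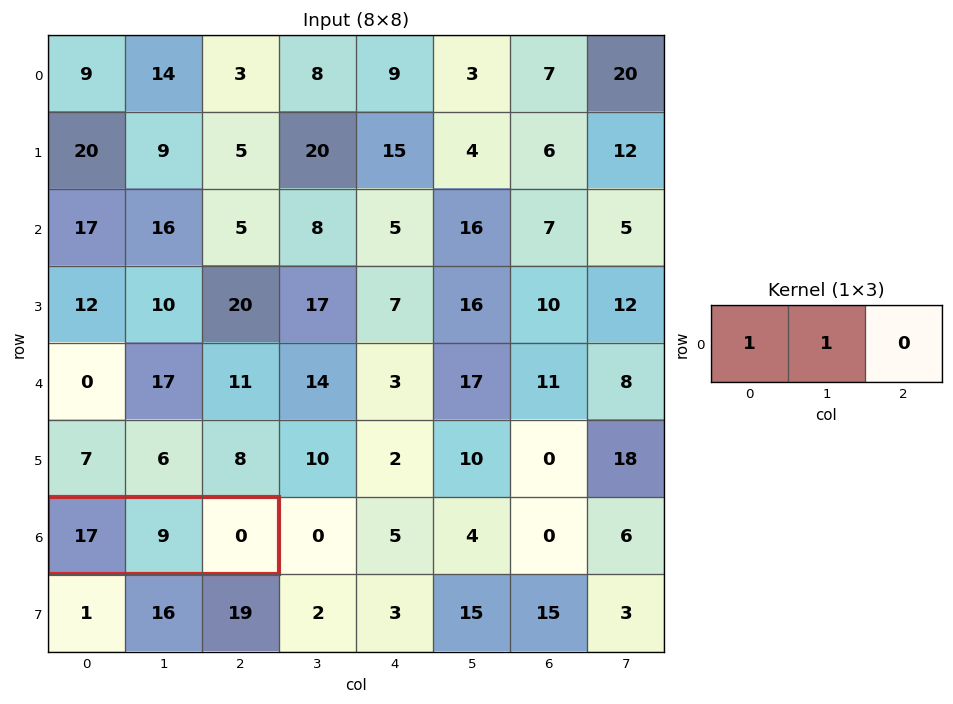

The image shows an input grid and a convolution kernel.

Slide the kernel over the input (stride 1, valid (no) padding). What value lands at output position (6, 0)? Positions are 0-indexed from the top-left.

The receptive field on the input at this output position is [17 9 0]. Elementwise product with the kernel and sum: 17·1 + 9·1.

26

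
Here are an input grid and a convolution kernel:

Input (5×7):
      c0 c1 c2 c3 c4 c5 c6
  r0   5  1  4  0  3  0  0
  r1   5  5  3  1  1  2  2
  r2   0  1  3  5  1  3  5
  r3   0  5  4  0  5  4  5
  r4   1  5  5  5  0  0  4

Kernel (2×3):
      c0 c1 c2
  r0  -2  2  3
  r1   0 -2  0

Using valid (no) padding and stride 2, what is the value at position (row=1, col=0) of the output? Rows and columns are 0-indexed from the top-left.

1

The receptive field on the input at this output position is [0 1 3 / 0 5 4]. Elementwise product with the kernel and sum: 0·-2 + 1·2 + 3·3 + 5·-2.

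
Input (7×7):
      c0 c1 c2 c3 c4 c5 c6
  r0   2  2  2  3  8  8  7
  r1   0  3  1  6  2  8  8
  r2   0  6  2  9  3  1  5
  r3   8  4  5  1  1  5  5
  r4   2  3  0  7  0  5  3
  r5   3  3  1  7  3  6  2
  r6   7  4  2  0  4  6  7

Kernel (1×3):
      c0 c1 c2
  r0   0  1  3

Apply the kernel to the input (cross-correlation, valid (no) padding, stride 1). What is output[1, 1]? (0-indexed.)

19

The receptive field on the input at this output position is [3 1 6]. Elementwise product with the kernel and sum: 1·1 + 6·3.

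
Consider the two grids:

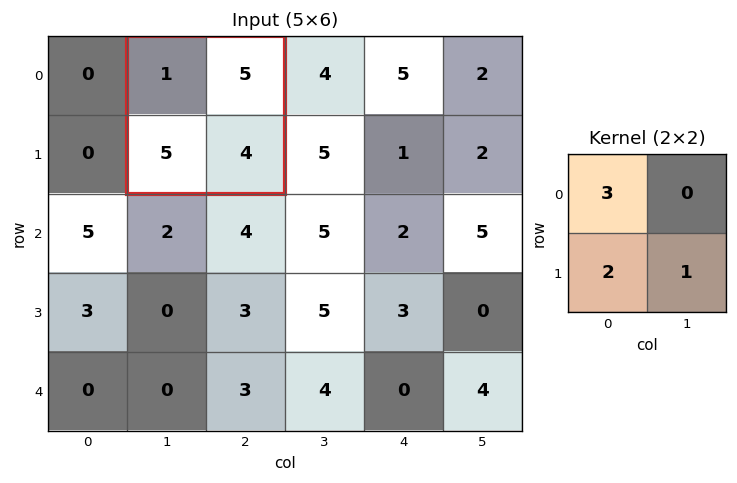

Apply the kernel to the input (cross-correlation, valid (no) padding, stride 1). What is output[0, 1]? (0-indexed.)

17

The receptive field on the input at this output position is [1 5 / 5 4]. Elementwise product with the kernel and sum: 1·3 + 5·2 + 4·1.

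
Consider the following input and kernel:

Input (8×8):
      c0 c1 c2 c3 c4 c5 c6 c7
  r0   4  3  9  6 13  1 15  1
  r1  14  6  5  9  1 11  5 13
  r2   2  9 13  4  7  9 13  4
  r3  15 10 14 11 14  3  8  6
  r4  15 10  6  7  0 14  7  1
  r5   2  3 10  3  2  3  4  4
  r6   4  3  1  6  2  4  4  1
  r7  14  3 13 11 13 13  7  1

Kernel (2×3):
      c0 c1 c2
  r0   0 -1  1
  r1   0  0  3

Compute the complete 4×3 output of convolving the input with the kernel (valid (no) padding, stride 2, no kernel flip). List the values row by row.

21 10 29
46 45 28
26 -1 5
37 35 21

Output[0,0]: The receptive field on the input at this output position is [4 3 9 / 14 6 5]. Elementwise product with the kernel and sum: 3·-1 + 9·1 + 5·3.
Output[0,1]: The receptive field on the input at this output position is [9 6 13 / 5 9 1]. Elementwise product with the kernel and sum: 6·-1 + 13·1 + 1·3.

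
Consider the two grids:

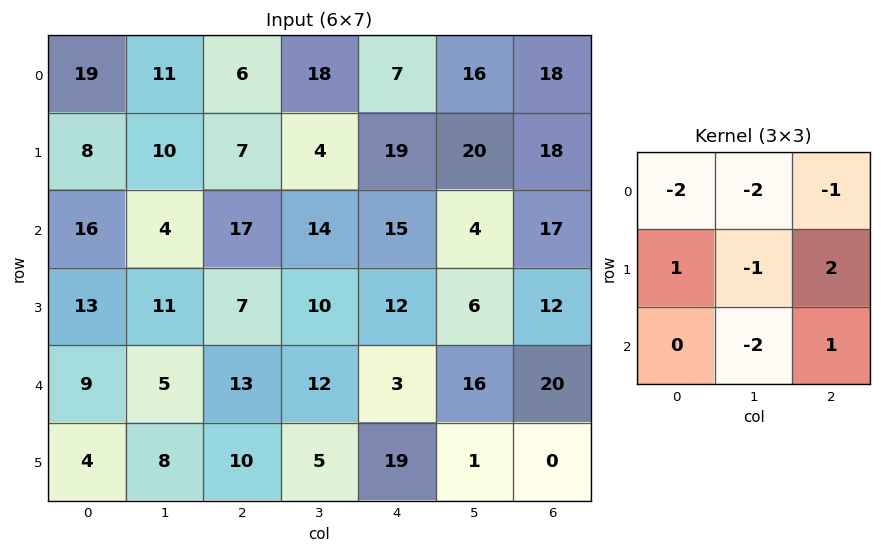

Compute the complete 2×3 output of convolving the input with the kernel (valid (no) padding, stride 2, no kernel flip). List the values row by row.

Output[0,0]: The receptive field on the input at this output position is [19 11 6 / 8 10 7 / 16 4 17]. Elementwise product with the kernel and sum: 19·-2 + 11·-2 + 6·-1 + 8·1 + 10·-1 + 7·2 + 4·-2 + 17·1.

-45 -27 -20
-38 -77 -37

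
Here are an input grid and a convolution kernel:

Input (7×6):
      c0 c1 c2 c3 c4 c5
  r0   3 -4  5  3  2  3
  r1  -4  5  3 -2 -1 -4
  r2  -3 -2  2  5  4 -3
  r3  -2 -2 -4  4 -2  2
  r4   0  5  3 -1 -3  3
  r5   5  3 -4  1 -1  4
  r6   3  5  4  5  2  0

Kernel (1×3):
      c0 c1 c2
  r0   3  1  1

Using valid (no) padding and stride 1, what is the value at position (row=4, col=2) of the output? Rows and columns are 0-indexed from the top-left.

The receptive field on the input at this output position is [3 -1 -3]. Elementwise product with the kernel and sum: 3·3 + -1·1 + -3·1.

5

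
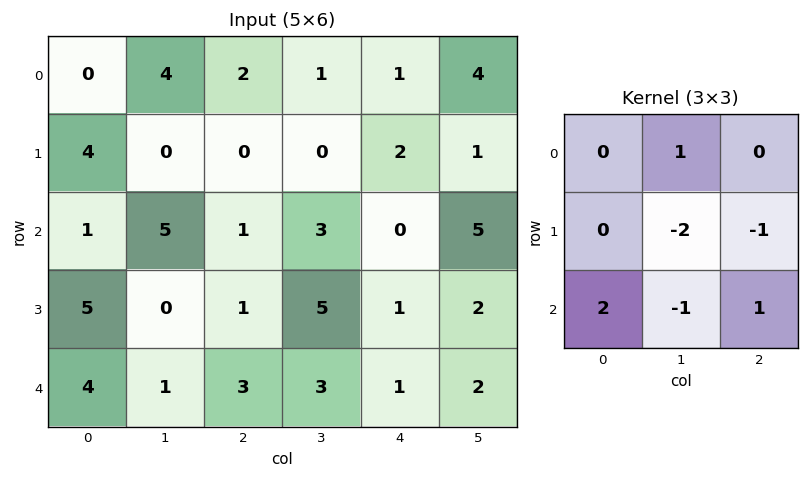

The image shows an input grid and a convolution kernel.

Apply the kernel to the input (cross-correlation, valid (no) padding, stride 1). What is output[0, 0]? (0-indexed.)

The receptive field on the input at this output position is [0 4 2 / 4 0 0 / 1 5 1]. Elementwise product with the kernel and sum: 4·1 + 0·-2 + 0·-1 + 1·2 + 5·-1 + 1·1.

2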